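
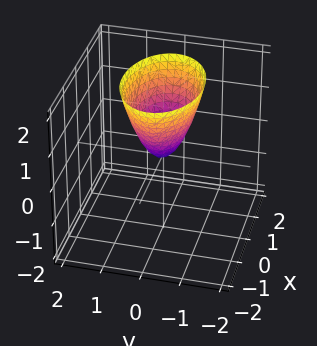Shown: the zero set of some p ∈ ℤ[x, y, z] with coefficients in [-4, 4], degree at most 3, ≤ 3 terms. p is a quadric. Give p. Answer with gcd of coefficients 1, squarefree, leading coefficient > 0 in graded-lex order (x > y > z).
1. The degree is 2 — a paraboloid; a quadric.
2. Symmetries: the y ↦ −y reflection is a symmetry, so y appears only in even powers; the x ↦ −x reflection is a symmetry, so x appears only in even powers.
3. From the visible intercepts: it crosses the x-axis at the gridline x = 0; one z-axis crossing is at z = 0; it meets the y-axis at y = 0 (among the integer gridlines).
4. Together with the visible shape, these determine p as stated.

x^2 + 2*y^2 - z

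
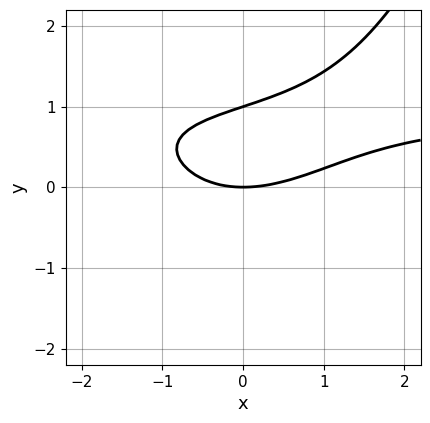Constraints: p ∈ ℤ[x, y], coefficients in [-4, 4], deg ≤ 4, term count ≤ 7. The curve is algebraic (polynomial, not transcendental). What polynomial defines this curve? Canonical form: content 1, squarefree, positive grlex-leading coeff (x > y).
The degree is 3 — no degree-2 curve has this shape.
From the visible intercepts: it meets the x-axis at x = 0 (among the integer gridlines); the y-axis gridline crossings are at y ∈ {0, 1}.
Assembling these constraints gives the stated polynomial.

x^2*y - x^2 + x*y - 3*y^2 + 3*y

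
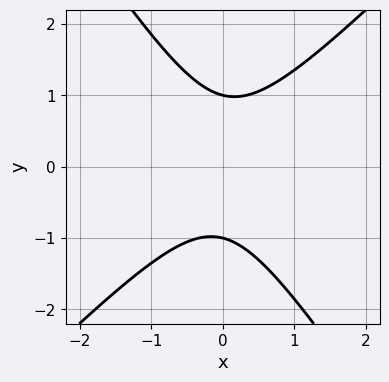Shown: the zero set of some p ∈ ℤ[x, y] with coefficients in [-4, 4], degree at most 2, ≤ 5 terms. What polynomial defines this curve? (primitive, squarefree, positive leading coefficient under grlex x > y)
3*x^2 - x*y - 2*y^2 + 2

deg p = 2. A generic line meets the curve in up to 2 points.
Observable constraints: the curve avoids every integer x-axis point in the box; among the integer gridlines, it crosses the y-axis at y ∈ {-1, 1}.
Together with the visible shape, these determine p as stated.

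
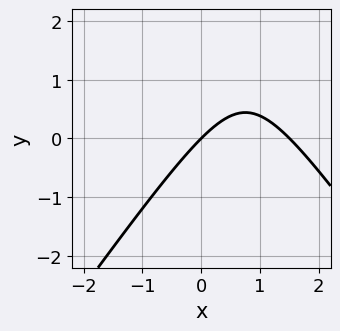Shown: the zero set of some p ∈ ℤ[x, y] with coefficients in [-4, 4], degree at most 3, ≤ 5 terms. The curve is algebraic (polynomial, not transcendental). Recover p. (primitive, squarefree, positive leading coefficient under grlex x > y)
2*x^2 - y^2 - 3*x + 3*y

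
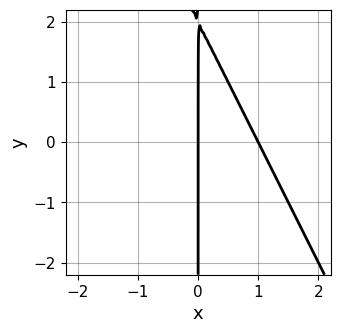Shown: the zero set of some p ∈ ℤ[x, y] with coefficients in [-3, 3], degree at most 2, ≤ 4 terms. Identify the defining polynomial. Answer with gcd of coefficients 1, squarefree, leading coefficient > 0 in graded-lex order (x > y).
2*x^2 + x*y - 2*x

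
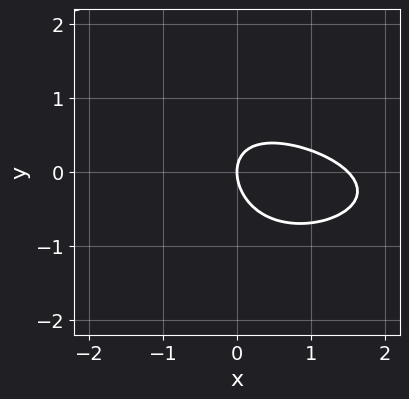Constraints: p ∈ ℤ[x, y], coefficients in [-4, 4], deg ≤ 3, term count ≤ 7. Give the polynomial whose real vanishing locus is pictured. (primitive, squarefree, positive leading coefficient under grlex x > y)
2*x*y^2 + 2*x^2 + 2*x*y + 3*y^2 - 3*x

Degree: a generic line meets the curve in up to 3 points, so deg p = 3.
Against the integer gridlines: it meets the y-axis at y = 0 (among the integer gridlines); one x-axis crossing is at x = 0.
Solving for integer coefficients yields p as stated.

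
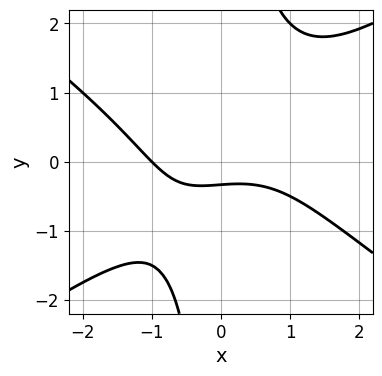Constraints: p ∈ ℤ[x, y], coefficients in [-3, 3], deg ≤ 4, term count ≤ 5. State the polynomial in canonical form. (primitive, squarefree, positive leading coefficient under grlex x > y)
1. deg p = 3.
2. From the visible intercepts: one x-axis crossing is at x = -1.
3. Putting this together gives p.

x^3 - 2*x*y^2 + 3*y + 1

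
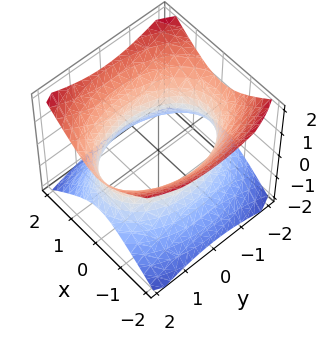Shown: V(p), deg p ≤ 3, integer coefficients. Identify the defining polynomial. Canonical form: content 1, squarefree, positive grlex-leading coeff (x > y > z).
2*x^2 + y^2 - 2*z^2 - 3

(a) Degree: an hourglass — one-sheet hyperboloid; a quadric, so deg p = 2.
(b) Symmetries: the x ↦ −x reflection is a symmetry, so x appears only in even powers; the y ↦ −y reflection is a symmetry, so y appears only in even powers; mirror symmetry z ↦ −z ⇒ only even powers of z.
(c) Checking where it meets the axes: it misses every integer gridline on the z-axis.
(d) Putting this together gives p.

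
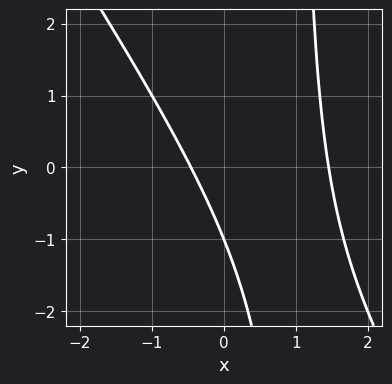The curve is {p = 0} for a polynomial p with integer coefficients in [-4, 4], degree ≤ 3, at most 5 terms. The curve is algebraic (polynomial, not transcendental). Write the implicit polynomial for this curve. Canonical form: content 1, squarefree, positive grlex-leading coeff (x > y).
(a) Degree: no degree-1 curve has this shape, so deg p = 2.
(b) From the visible intercepts: it crosses the y-axis at the gridline y = -1.
(c) Fitting integer coefficients to these (and the overall shape) gives p.

3*x^2 + 2*x*y - 3*x - 2*y - 2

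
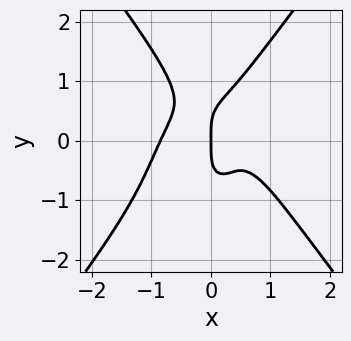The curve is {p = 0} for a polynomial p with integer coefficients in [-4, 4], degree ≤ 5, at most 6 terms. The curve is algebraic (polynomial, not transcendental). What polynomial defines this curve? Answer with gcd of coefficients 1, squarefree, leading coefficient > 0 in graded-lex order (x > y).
First, the degree is 4 — the shape is more complex than any degree-3 curve.
Then, against the integer gridlines: it meets the y-axis at y = 0 (among the integer gridlines); it crosses the x-axis at the gridline x = 0.
Finally, matching integer coefficients to the picture gives p.

3*x^4 - y^4 + 3*x^2*y - x^2 + x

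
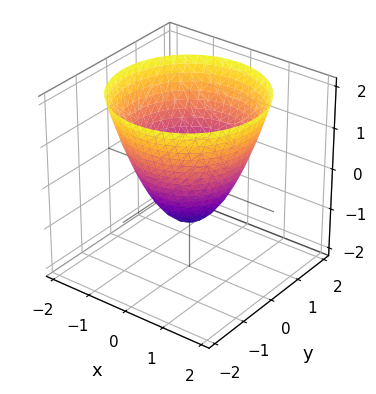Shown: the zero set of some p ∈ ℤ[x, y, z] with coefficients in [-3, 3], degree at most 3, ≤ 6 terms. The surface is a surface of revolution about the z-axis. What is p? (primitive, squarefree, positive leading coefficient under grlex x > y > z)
x^2 + y^2 - z - 1

1. Degree: a generic line meets the surface in up to 2 points, so deg p = 2.
2. Symmetries: the surface is invariant under rotation about z: p = q(x² + y², z).
3. Against the integer gridlines: a circular section at z = 0 has radius exactly 1; the x-axis gridline crossings are at x ∈ {-1, 1}.
4. Solving for integer coefficients yields p as stated. Check: (0, 0, -1) on the z-axis lies on the surface, and p(0, 0, -1) = 0. ✓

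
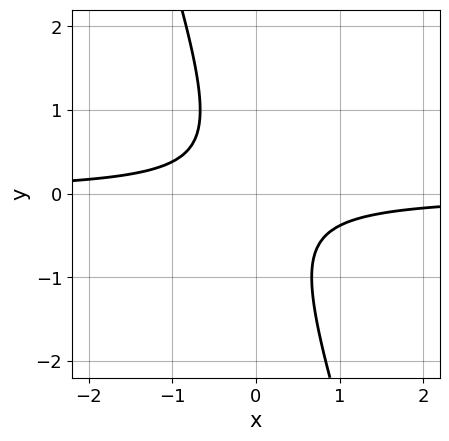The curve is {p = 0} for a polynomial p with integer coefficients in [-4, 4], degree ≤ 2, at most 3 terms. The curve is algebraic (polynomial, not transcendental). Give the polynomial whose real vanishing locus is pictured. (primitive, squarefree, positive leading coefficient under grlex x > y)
3*x*y + y^2 + 1

(a) The degree is 2 — the shape is more complex than any degree-1 curve.
(b) Checking where it meets the axes: no y-intercept at any integer in the box; the curve avoids every integer x-axis point in the box.
(c) Assembling these constraints gives the stated polynomial.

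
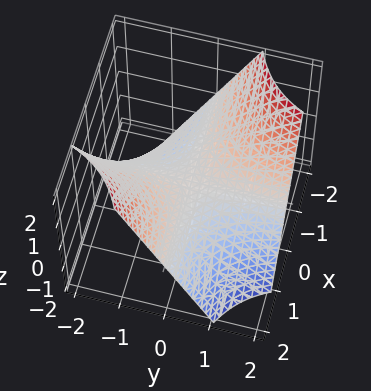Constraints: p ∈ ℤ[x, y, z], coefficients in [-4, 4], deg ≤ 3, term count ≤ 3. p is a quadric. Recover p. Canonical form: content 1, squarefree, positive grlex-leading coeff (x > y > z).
First, degree: a saddle surface; a quadric, so deg p = 2.
Next, against the integer gridlines: the visible y-axis segment lies entirely on the surface; the visible x-axis segment lies entirely on the surface.
Finally, fitting integer coefficients to these (and the overall shape) gives p.

x*y + z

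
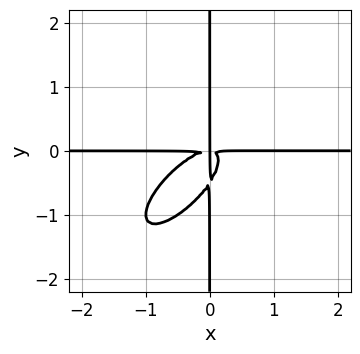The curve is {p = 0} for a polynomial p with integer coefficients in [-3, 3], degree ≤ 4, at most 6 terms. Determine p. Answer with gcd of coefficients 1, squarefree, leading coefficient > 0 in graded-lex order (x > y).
deg p = 4. A generic line meets the curve in up to 4 points.
Against the integer gridlines: the visible y-axis segment lies entirely on the curve; every point of the x-axis in the box is on the curve.
The integer polynomial consistent with all of this is the stated p.

2*x^3*y - 3*x^2*y^2 + 2*x*y^3 + x*y^2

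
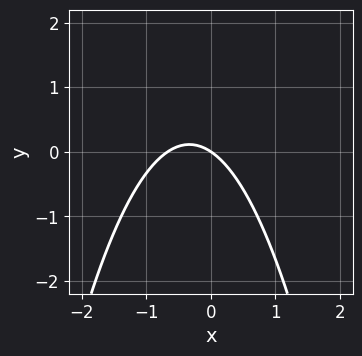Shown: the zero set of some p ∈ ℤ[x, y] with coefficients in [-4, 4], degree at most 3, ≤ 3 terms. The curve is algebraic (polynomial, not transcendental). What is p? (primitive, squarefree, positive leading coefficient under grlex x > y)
(a) The degree is 2 — the shape is more complex than any degree-1 curve.
(b) From the axis intercepts and sections: it crosses the y-axis at the gridline y = 0; it meets the x-axis at x = 0 (among the integer gridlines).
(c) Solving for integer coefficients yields p as stated.

3*x^2 + 2*x + 3*y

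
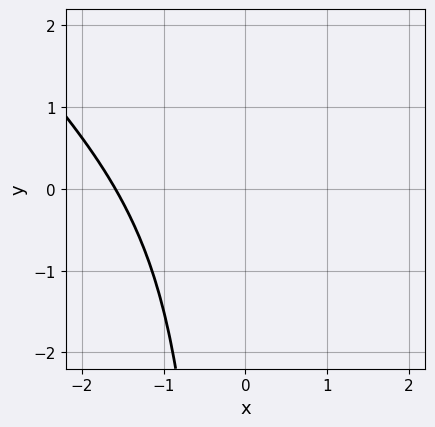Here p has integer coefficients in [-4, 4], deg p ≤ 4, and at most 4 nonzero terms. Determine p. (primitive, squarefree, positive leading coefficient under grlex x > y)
First, deg p = 3.
Then, against the integer gridlines: it misses every integer gridline on the y-axis.
Finally, putting this together gives p.

2*x^3 + 2*x^2*y + 2*x^2 + 3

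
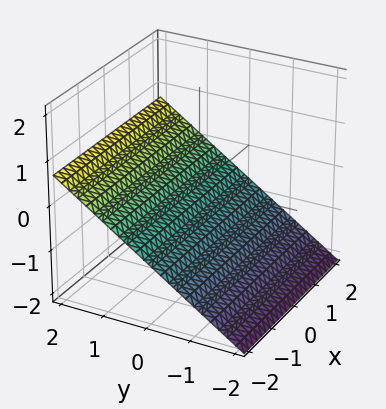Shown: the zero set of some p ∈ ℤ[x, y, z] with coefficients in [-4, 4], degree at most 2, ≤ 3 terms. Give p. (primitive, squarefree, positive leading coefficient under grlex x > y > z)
2*y - 3*z - 2

First, degree: every cross-section is a straight line — this is a plane, so deg p = 1.
Then, against the integer gridlines: one y-axis crossing is at y = 1; the surface avoids every integer x-axis point in the box.
Finally, putting this together gives p.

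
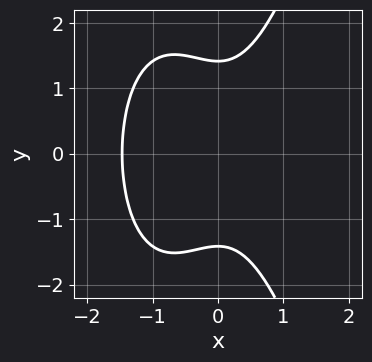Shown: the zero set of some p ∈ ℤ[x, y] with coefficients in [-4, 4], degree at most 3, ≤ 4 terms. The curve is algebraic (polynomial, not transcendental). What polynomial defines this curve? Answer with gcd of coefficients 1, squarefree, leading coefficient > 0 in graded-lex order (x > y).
(a) Degree: no degree-2 curve has this shape, so deg p = 3.
(b) Symmetries: mirror symmetry y ↦ −y ⇒ only even powers of y.
(c) These observations pin down the coefficients.

2*x^3 + 2*x^2 - y^2 + 2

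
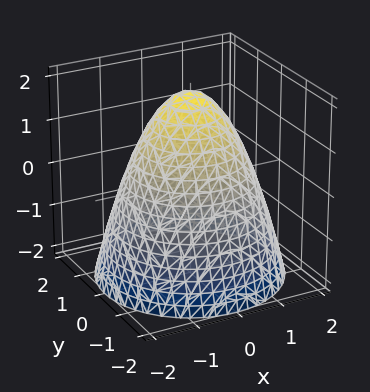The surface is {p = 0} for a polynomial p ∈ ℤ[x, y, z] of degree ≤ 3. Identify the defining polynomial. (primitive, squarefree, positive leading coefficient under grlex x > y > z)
x^2 + y^2 + z - 2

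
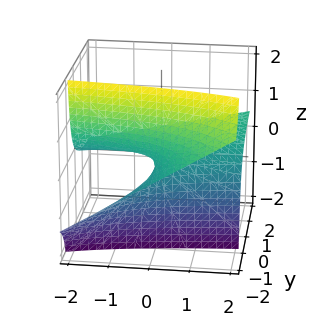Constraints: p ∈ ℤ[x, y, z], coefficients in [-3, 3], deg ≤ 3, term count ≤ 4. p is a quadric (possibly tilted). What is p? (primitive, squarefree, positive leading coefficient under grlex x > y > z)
(a) The degree is 2 — the shape is more complex than any degree-1 surface.
(b) From the visible intercepts: one z-axis crossing is at z = 0; every point of the y-axis in the box is on the surface; every point of the x-axis in the box is on the surface.
(c) These observations pin down the coefficients.

x*y - 3*y*z - 3*z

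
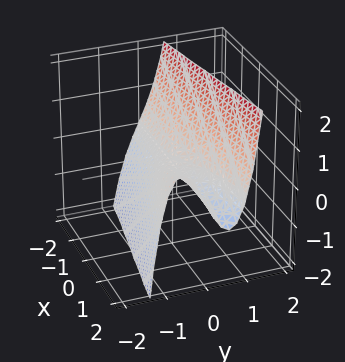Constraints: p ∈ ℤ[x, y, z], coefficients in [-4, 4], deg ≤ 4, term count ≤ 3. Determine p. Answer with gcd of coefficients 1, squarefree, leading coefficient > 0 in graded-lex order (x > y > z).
2*y^3 - x*y - z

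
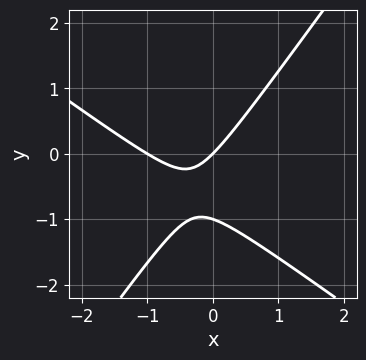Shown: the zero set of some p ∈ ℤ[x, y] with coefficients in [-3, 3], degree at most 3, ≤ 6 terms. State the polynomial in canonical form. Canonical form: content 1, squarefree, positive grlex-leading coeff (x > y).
First, degree: the shape is more complex than any degree-1 curve, so deg p = 2.
Next, from the axis intercepts and sections: the x-axis gridline crossings are at x ∈ {-1, 0}; among the integer gridlines, it crosses the y-axis at y ∈ {-1, 0}.
Finally, putting this together gives p.

3*x^2 + 2*x*y - 3*y^2 + 3*x - 3*y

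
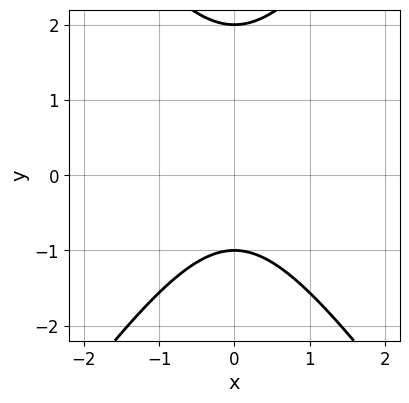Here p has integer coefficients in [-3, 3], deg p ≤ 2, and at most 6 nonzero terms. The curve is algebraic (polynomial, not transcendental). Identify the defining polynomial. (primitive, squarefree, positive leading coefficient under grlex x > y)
2*x^2 - y^2 + y + 2

1. Degree: no degree-1 curve has this shape, so deg p = 2.
2. Symmetries: the x ↦ −x reflection is a symmetry, so x appears only in even powers.
3. From the axis intercepts and sections: the curve avoids every integer x-axis point in the box; the y-axis gridline crossings are at y ∈ {-1, 2}.
4. These observations pin down the coefficients.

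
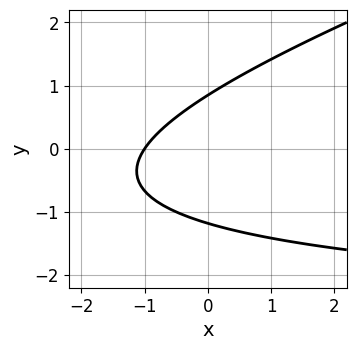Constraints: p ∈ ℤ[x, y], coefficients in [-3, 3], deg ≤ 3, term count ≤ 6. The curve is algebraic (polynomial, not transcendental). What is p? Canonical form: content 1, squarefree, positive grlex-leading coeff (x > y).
First, deg p = 2. The shape is more complex than any degree-1 curve.
Next, reading off the gridlines: one x-axis crossing is at x = -1.
Finally, the integer polynomial consistent with all of this is the stated p.

x*y - 3*y^2 + 3*x - y + 3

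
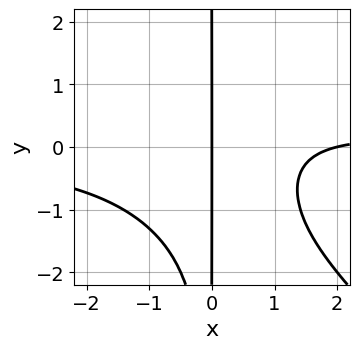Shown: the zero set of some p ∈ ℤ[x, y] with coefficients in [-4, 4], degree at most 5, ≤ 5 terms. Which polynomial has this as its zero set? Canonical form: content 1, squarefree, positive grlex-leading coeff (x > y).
x^3*y + x^2*y^2 - x^2 + 2*x

Degree: the shape is more complex than any degree-3 curve, so deg p = 4.
Observable constraints: among the integer gridlines, it crosses the x-axis at x ∈ {0, 2}; the visible y-axis segment lies entirely on the curve.
Fitting integer coefficients to these (and the overall shape) gives p.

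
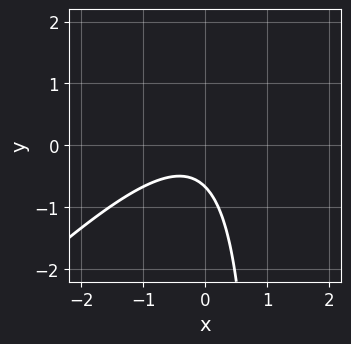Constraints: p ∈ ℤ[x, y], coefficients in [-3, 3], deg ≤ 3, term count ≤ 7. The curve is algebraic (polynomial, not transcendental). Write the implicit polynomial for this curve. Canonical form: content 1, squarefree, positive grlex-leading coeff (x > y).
3*x^2 - 3*x*y + x + 3*y + 2

Degree: a generic line meets the curve in up to 2 points, so deg p = 2.
From the axis intercepts and sections: it misses every integer gridline on the x-axis.
Putting this together gives p.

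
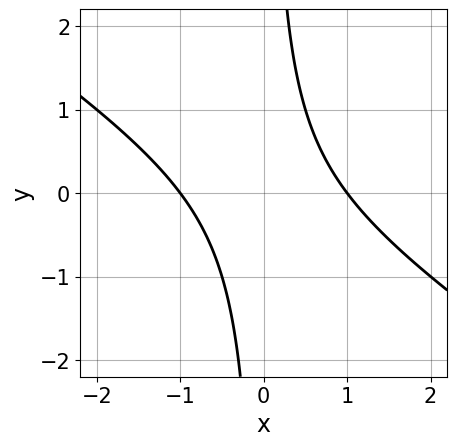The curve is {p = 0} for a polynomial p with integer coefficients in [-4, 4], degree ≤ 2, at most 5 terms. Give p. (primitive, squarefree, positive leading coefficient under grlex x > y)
2*x^2 + 3*x*y - 2

(a) Degree: the shape is more complex than any degree-1 curve, so deg p = 2.
(b) Against the integer gridlines: the x-axis gridline crossings are at x ∈ {-1, 1}; it misses every integer gridline on the y-axis.
(c) Matching integer coefficients to the picture gives p.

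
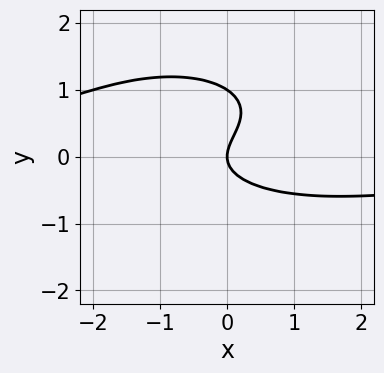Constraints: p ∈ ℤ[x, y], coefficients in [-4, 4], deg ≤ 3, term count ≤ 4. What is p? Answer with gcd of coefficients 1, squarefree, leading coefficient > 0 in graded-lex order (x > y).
x^2*y + 3*y^3 - 3*y^2 + 2*x

The degree is 3 — the shape is more complex than any degree-2 curve.
Observable constraints: it crosses the x-axis at the gridline x = 0; among the integer gridlines, it crosses the y-axis at y ∈ {0, 1}.
Solving for integer coefficients yields p as stated.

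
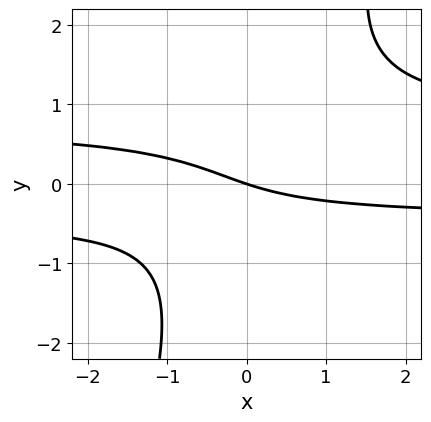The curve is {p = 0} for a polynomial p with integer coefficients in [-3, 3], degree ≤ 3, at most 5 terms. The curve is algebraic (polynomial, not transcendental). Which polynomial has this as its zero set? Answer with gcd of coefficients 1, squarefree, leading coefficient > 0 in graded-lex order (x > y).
1. Degree: the shape is more complex than any degree-2 curve, so deg p = 3.
2. Reading off the gridlines: it crosses the x-axis at the gridline x = 0; one y-axis crossing is at y = 0.
3. Matching integer coefficients to the picture gives p.

3*x*y^2 - y^3 - x*y - x - 3*y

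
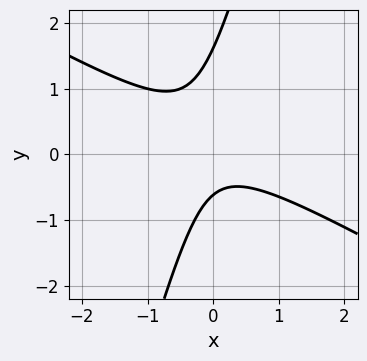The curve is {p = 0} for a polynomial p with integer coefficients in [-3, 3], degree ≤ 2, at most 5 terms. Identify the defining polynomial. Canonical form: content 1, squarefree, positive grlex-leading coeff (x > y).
2*x^2 + 3*x*y - y^2 + y + 1

(a) The degree is 2 — no degree-1 curve has this shape.
(b) Reading off the gridlines: the curve avoids every integer x-axis point in the box.
(c) Assembling these constraints gives the stated polynomial.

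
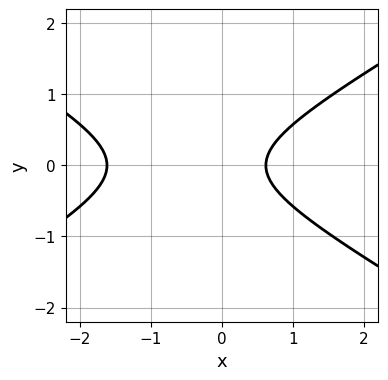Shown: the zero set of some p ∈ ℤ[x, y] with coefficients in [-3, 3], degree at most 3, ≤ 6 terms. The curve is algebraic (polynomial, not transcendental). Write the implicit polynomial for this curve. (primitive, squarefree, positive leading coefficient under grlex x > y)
x^2 - 3*y^2 + x - 1

1. Degree: a generic line meets the curve in up to 2 points, so deg p = 2.
2. Symmetries: it's symmetric under y → −y, forcing even powers of y.
3. From the visible intercepts: no y-intercept at any integer in the box.
4. Together with the visible shape, these determine p as stated.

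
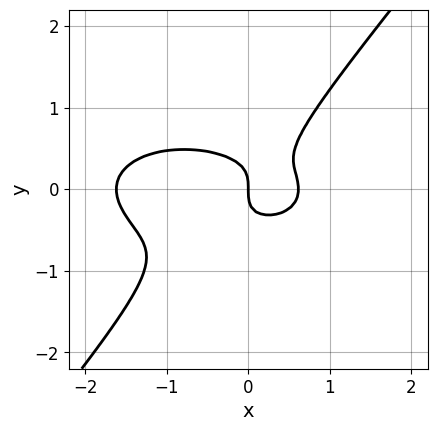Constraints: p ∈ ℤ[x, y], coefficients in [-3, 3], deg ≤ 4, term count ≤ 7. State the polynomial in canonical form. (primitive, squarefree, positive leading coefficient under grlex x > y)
x^3 + 3*x*y^2 - 3*y^3 + x^2 - x

First, degree: the shape is more complex than any degree-2 curve, so deg p = 3.
Next, from the visible intercepts: one y-axis crossing is at y = 0; it meets the x-axis at x = 0 (among the integer gridlines).
Finally, fitting integer coefficients to these (and the overall shape) gives p.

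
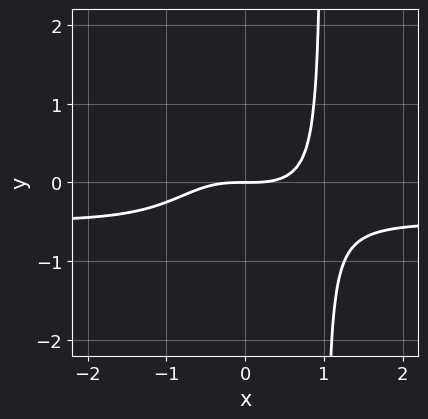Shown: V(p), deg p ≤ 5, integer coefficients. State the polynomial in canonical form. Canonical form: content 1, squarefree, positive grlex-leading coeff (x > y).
2*x^3*y + x^3 - 2*y

deg p = 4. The shape is more complex than any degree-3 curve.
Checking where it meets the axes: one y-axis crossing is at y = 0; it meets the x-axis at x = 0 (among the integer gridlines).
Matching integer coefficients to the picture gives p.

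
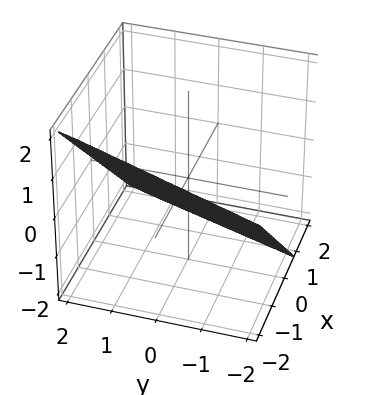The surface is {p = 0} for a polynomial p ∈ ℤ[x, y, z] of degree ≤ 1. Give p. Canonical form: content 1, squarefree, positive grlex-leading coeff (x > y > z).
(a) The degree is 1 — every cross-section is a straight line — this is a plane.
(b) Checking where it meets the axes: it meets the y-axis at y = 2 (among the integer gridlines).
(c) These observations pin down the coefficients.

3*x - y + 3*z + 2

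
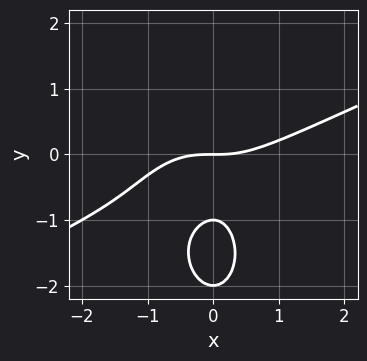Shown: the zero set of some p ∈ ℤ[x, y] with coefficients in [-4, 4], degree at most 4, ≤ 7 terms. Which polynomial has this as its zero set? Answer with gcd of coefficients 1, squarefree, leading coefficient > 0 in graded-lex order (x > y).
First, degree: the shape is more complex than any degree-2 curve, so deg p = 3.
Then, from the visible intercepts: the y-axis gridline crossings are at y ∈ {-2, -1, 0}; one x-axis crossing is at x = 0.
Finally, the integer polynomial consistent with all of this is the stated p.

x^3 - 2*x^2*y - y^3 - 3*y^2 - 2*y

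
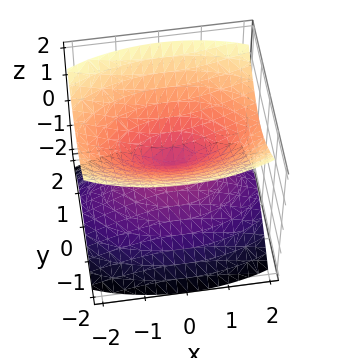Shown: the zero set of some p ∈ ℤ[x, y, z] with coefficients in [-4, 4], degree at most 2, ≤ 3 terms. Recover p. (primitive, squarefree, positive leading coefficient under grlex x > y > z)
(a) The picture has 2 separate pieces.
(b) The degree is 2 — a double cone through the origin; a quadric.
(c) Symmetries: it's symmetric under x → −x, forcing even powers of x; it's symmetric under y → −y, forcing even powers of y; it's symmetric under z → −z, forcing even powers of z.
(d) Against the integer gridlines: it meets the x-axis at x = 0 (among the integer gridlines); it crosses the y-axis at the gridline y = 0; it crosses the z-axis at the gridline z = 0.
(e) The integer polynomial consistent with all of this is the stated p.

x^2 + 3*y^2 - 3*z^2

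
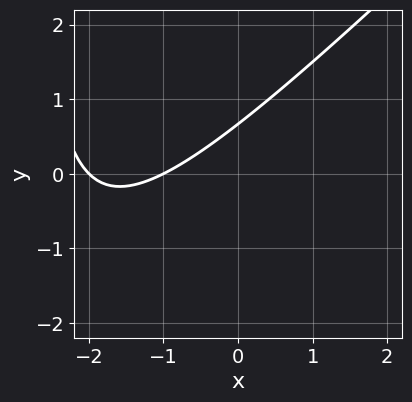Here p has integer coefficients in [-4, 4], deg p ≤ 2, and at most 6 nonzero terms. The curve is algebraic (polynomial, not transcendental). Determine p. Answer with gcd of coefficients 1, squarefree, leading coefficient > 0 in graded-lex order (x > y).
x^2 - x*y + 3*x - 3*y + 2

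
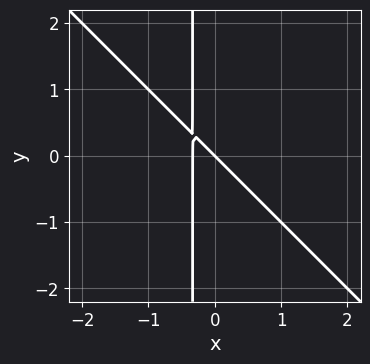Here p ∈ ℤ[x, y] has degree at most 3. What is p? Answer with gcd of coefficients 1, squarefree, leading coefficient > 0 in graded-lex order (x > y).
(a) The degree is 2 — no degree-1 curve has this shape.
(b) Checking where it meets the axes: it crosses the y-axis at the gridline y = 0; it meets the x-axis at x = 0 (among the integer gridlines).
(c) The integer polynomial consistent with all of this is the stated p.

3*x^2 + 3*x*y + x + y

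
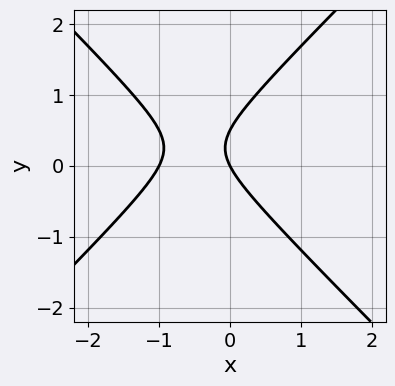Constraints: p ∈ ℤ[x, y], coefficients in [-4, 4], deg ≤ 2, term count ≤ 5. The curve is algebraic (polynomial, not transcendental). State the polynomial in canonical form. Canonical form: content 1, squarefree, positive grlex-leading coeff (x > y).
2*x^2 - 2*y^2 + 2*x + y

(a) The degree is 2 — no degree-1 curve has this shape.
(b) From the axis intercepts and sections: the x-axis gridline crossings are at x ∈ {-1, 0}; it crosses the y-axis at the gridline y = 0.
(c) Assembling these constraints gives the stated polynomial.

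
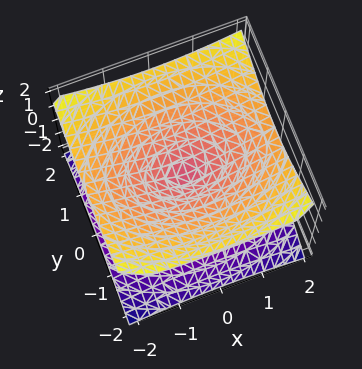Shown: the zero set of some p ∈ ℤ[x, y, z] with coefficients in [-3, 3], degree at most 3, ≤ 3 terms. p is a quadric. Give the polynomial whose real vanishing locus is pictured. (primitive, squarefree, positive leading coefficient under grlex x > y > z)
x^2 + 2*y^2 - 3*z^2

1. deg p = 2. A double cone through the origin; a quadric.
2. Symmetries: it's symmetric under z → −z, forcing even powers of z; the y ↦ −y reflection is a symmetry, so y appears only in even powers; mirror symmetry x ↦ −x ⇒ only even powers of x.
3. From the visible intercepts: it meets the y-axis at y = 0 (among the integer gridlines); one z-axis crossing is at z = 0.
4. Fitting integer coefficients to these (and the overall shape) gives p.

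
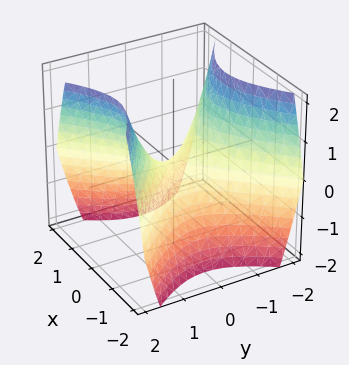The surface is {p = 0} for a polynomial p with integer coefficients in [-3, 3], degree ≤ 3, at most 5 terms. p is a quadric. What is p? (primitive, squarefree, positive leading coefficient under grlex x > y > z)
First, deg p = 2.
Next, symmetries: mirror symmetry y ↦ −y ⇒ only even powers of y; the x ↦ −x reflection is a symmetry, so x appears only in even powers.
Next, from the visible intercepts: it meets the x-axis at x = 0 (among the integer gridlines); it crosses the z-axis at the gridline z = 0; it meets the y-axis at y = 0 (among the integer gridlines).
Finally, solving for integer coefficients yields p as stated.

x^2 - y^2 + z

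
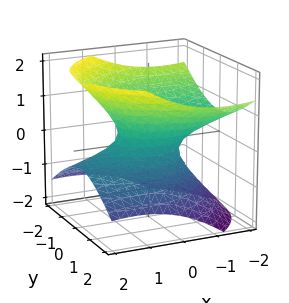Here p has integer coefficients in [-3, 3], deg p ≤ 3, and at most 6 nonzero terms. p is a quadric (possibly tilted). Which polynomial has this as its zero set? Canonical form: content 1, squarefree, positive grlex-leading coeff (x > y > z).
1. Degree: the shape is more complex than any degree-1 surface, so deg p = 2.
2. Against the integer gridlines: no z-intercept at any integer in the box; among the integer gridlines, it crosses the x-axis at x ∈ {-1, 1}.
3. Assembling these constraints gives the stated polynomial.

x^2 + 2*x*z + 2*y^2 - 3*z^2 - 1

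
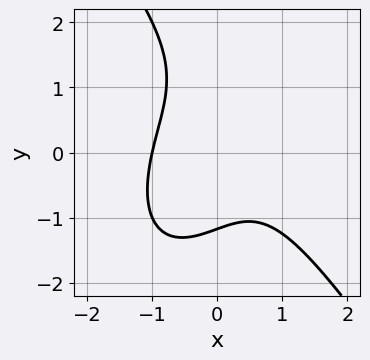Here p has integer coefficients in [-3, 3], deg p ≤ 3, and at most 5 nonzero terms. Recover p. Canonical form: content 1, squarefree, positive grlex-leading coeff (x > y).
3*x^3 + y^3 + 2*x*y - y^2 + 3

(a) deg p = 3. The shape is more complex than any degree-2 curve.
(b) Against the integer gridlines: one x-axis crossing is at x = -1.
(c) Matching integer coefficients to the picture gives p.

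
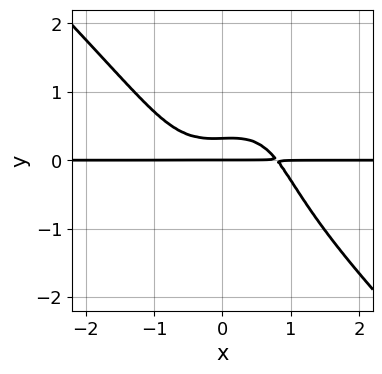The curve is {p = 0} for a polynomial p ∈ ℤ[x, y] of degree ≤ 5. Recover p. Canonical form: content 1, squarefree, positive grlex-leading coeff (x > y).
2*x^3*y - x*y^3 + y^4 + 3*y^2 - y

First, deg p = 4.
Then, from the visible intercepts: the visible x-axis segment lies entirely on the curve; one y-axis crossing is at y = 0.
Finally, assembling these constraints gives the stated polynomial.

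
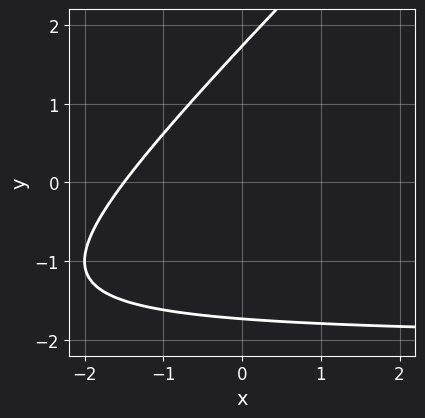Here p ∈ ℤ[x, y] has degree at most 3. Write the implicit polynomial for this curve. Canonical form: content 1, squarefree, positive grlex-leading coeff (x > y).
(a) Degree: a generic line meets the curve in up to 2 points, so deg p = 2.
(b) Solving for integer coefficients yields p as stated.

x*y - y^2 + 2*x + 3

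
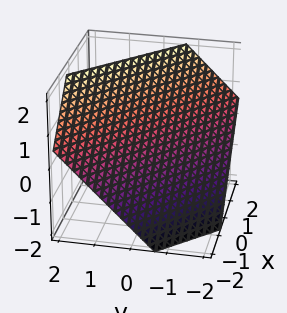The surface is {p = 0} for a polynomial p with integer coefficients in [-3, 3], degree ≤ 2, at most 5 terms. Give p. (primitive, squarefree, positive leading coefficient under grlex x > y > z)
The degree is 1 — every cross-section is a straight line — this is a plane.
Matching integer coefficients to the picture gives p.

3*x + 3*y - 3*z + 2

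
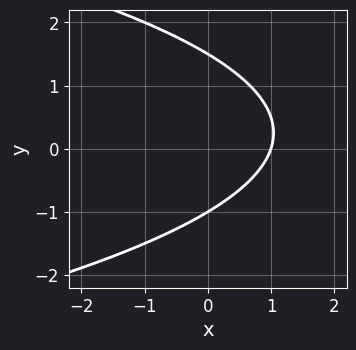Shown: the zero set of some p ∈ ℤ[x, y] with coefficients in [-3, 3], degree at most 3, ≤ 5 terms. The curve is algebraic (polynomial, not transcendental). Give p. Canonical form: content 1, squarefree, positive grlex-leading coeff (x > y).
First, deg p = 2. The shape is more complex than any degree-1 curve.
Then, reading off the gridlines: one x-axis crossing is at x = 1; it crosses the y-axis at the gridline y = -1.
Finally, the integer polynomial consistent with all of this is the stated p.

2*y^2 + 3*x - y - 3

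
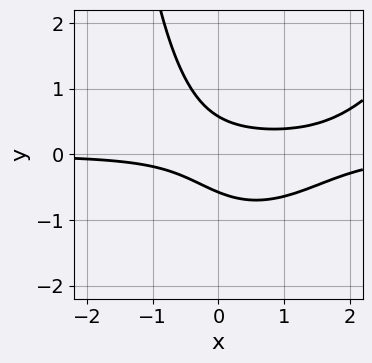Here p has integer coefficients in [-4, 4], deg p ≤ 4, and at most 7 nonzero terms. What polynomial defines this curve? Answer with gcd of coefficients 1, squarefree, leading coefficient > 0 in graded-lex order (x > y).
(a) Degree: the shape is more complex than any degree-2 curve, so deg p = 3.
(b) Checking where it meets the axes: no x-intercept at any integer in the box.
(c) Solving for integer coefficients yields p as stated.

2*x^2*y - x*y^2 - 3*x*y - 3*y^2 + 1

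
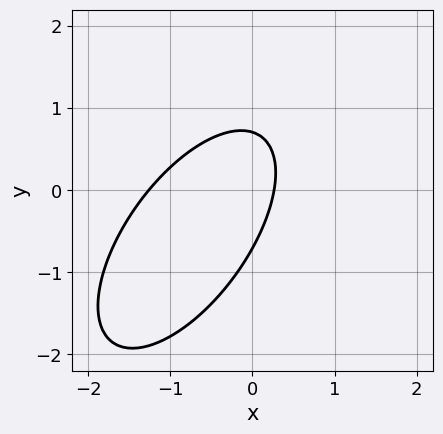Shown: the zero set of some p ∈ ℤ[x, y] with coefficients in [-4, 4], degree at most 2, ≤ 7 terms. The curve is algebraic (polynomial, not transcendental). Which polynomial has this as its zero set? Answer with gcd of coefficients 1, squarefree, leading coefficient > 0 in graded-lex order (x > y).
3*x^2 - 3*x*y + 2*y^2 + 3*x - 1

Degree: the shape is more complex than any degree-1 curve, so deg p = 2.
Matching integer coefficients to the picture gives p.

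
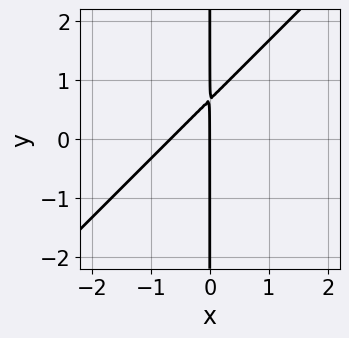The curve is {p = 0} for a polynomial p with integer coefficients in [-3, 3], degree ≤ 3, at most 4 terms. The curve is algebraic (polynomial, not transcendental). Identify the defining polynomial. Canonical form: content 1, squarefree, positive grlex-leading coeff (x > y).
3*x^2 - 3*x*y + 2*x

1. Degree: the shape is more complex than any degree-1 curve, so deg p = 2.
2. From the axis intercepts and sections: every point of the y-axis in the box is on the curve; it crosses the x-axis at the gridline x = 0.
3. These observations pin down the coefficients.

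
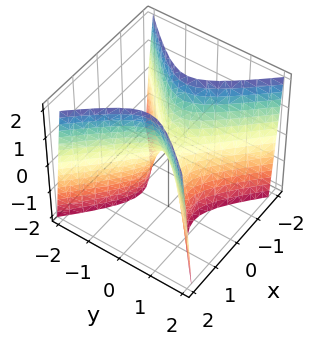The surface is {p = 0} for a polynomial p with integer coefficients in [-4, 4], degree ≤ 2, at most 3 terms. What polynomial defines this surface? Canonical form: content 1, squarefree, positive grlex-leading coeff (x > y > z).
3*x^2 - 3*y^2 - z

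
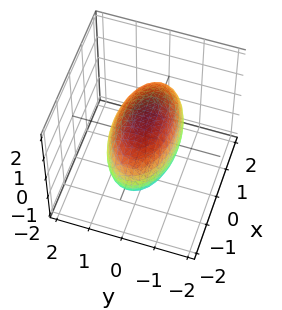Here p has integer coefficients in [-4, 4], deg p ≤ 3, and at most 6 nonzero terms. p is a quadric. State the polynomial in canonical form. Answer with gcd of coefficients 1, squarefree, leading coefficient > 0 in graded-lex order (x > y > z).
First, degree: bounded and convex; a quadric, so deg p = 2.
Then, symmetries: it's symmetric under z → −z, forcing even powers of z; the y ↦ −y reflection is a symmetry, so y appears only in even powers; it's symmetric under x → −x, forcing even powers of x.
Then, from the visible intercepts: the y-axis gridline crossings are at y ∈ {-1, 1}.
Finally, these observations pin down the coefficients.

x^2 + 3*y^2 + 2*z^2 - 3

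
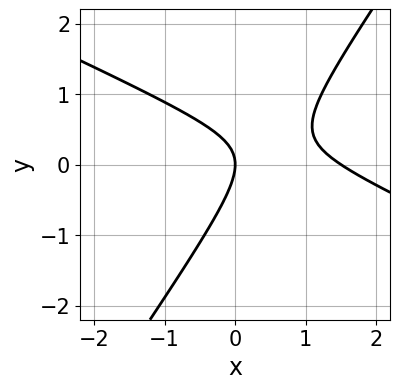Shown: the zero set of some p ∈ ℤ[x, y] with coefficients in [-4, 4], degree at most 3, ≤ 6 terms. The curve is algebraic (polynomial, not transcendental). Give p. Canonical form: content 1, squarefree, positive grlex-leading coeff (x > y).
2*x^2 + 3*x*y - 3*y^2 - 3*x

1. The degree is 2 — the shape is more complex than any degree-1 curve.
2. From the axis intercepts and sections: one y-axis crossing is at y = 0; it crosses the x-axis at the gridline x = 0.
3. Fitting integer coefficients to these (and the overall shape) gives p.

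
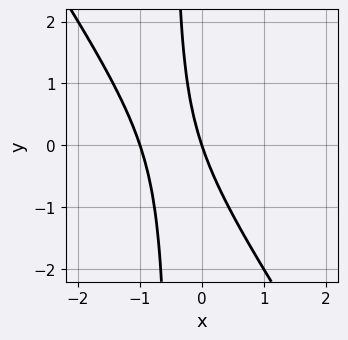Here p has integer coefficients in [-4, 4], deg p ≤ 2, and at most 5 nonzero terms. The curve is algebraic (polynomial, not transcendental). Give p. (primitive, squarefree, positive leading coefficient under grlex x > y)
3*x^2 + 2*x*y + 3*x + y

1. deg p = 2. A generic line meets the curve in up to 2 points.
2. Checking where it meets the axes: it crosses the y-axis at the gridline y = 0; among the integer gridlines, it crosses the x-axis at x ∈ {-1, 0}.
3. Matching integer coefficients to the picture gives p.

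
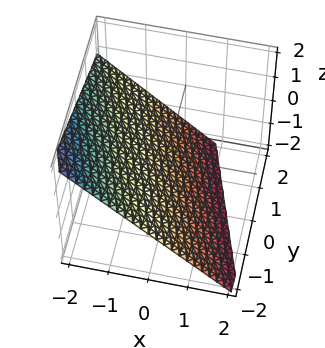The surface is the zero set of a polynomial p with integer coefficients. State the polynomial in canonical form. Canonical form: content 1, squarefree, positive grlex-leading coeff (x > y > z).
First, degree: every cross-section is a straight line — this is a plane, so deg p = 1.
Next, checking where it meets the axes: it meets the y-axis at y = -2 (among the integer gridlines).
Finally, putting this together gives p.

3*x + y + 3*z + 2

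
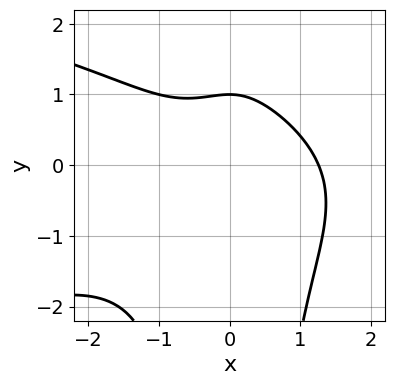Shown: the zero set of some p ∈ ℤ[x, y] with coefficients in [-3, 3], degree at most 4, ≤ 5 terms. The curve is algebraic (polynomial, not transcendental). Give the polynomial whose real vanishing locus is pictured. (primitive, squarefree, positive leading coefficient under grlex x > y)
1. deg p = 4.
2. Against the integer gridlines: one y-axis crossing is at y = 1.
3. Together with the visible shape, these determine p as stated.

x^2*y^2 + x^3 + 2*y - 2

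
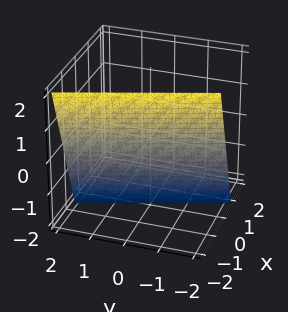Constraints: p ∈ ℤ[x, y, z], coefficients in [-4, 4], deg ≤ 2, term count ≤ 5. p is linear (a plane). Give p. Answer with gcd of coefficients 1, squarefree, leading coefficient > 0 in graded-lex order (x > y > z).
3*x + y + z + 2

1. The degree is 1 — every cross-section is a straight line — this is a plane.
2. Observable constraints: it crosses the z-axis at the gridline z = -2; one y-axis crossing is at y = -2.
3. Matching integer coefficients to the picture gives p.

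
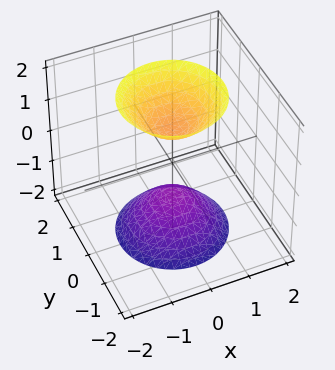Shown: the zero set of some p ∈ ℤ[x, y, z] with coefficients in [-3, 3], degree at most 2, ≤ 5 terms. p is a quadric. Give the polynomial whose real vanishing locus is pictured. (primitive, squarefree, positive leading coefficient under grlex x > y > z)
2*x^2 + 2*y^2 - z^2 + 1

(a) The picture has 2 separate pieces. Treating them together as one polynomial.
(b) deg p = 2. Two sheets facing apart; a quadric.
(c) Symmetries: the z ↦ −z reflection is a symmetry, so z appears only in even powers; every cross-section ⟂ z is a circle, so x, y appear only via x² + y².
(d) From the visible intercepts: a circular section at z = 2 has radius between 1 and 2; no y-intercept at any integer in the box.
(e) Matching integer coefficients to the picture gives p. Check: (0, 0, -1) on the z-axis lies on the surface, and p(0, 0, -1) = 0. ✓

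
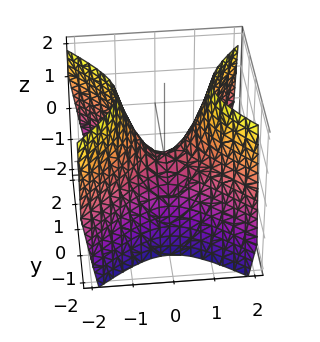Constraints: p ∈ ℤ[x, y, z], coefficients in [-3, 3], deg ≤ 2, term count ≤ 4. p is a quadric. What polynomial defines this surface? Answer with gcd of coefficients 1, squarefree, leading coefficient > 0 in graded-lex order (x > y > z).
1. deg p = 2. A hyperbolic paraboloid; a quadric.
2. Symmetries: it's symmetric under x → −x, forcing even powers of x; mirror symmetry y ↦ −y ⇒ only even powers of y.
3. From the axis intercepts and sections: one x-axis crossing is at x = 0; it meets the z-axis at z = 0 (among the integer gridlines); one y-axis crossing is at y = 0.
4. Putting this together gives p.

3*x^2 - 3*y^2 - 2*z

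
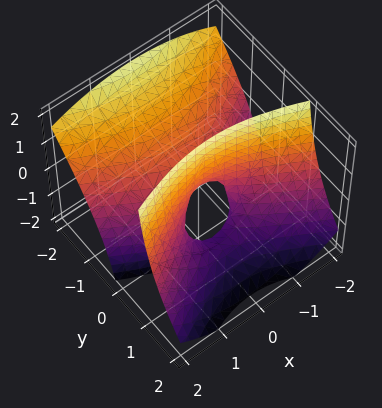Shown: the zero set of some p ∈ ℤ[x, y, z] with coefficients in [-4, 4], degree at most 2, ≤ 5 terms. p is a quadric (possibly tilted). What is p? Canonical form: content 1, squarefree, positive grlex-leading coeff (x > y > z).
The degree is 2 — a generic line meets the surface in up to 2 points.
Reading off the gridlines: one y-axis crossing is at y = 0; one x-axis crossing is at x = 0.
Assembling these constraints gives the stated polynomial.

x^2 - 3*y^2 - 3*y*z + z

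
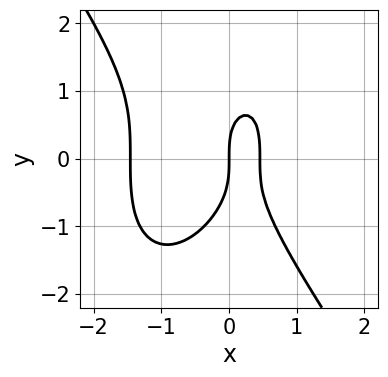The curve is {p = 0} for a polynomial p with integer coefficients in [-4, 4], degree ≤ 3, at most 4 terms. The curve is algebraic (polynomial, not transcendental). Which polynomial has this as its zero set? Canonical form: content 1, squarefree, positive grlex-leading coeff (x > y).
3*x^3 + y^3 + 3*x^2 - 2*x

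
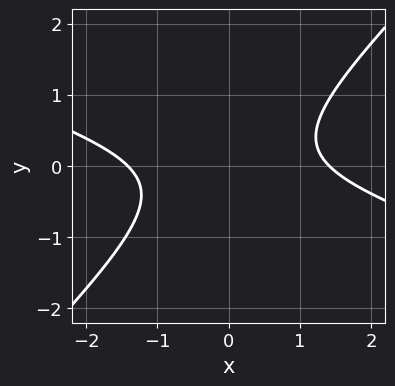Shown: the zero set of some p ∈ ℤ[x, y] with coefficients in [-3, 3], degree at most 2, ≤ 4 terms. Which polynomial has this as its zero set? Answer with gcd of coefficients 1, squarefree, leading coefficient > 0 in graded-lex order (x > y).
x^2 + 2*x*y - 3*y^2 - 2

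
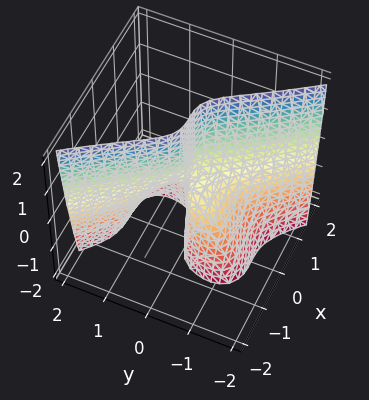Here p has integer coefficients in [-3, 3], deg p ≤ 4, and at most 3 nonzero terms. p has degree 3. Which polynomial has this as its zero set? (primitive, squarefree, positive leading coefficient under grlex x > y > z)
1. deg p = 3. The shape is more complex than any degree-2 surface.
2. Checking where it meets the axes: every point of the z-axis in the box is on the surface; one x-axis crossing is at x = 0.
3. Assembling these constraints gives the stated polynomial.

2*x^3 + y^3 + y*z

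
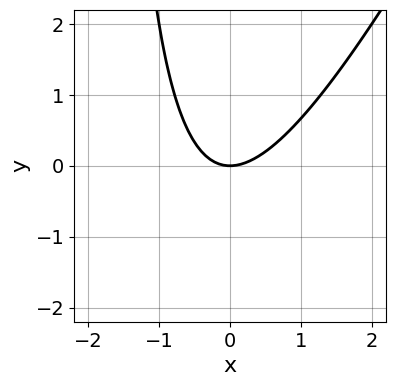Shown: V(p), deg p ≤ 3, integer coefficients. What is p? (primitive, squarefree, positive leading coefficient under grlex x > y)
2*x^2 - x*y - 2*y

First, the degree is 2 — the shape is more complex than any degree-1 curve.
Then, against the integer gridlines: it meets the y-axis at y = 0 (among the integer gridlines); it meets the x-axis at x = 0 (among the integer gridlines).
Finally, matching integer coefficients to the picture gives p.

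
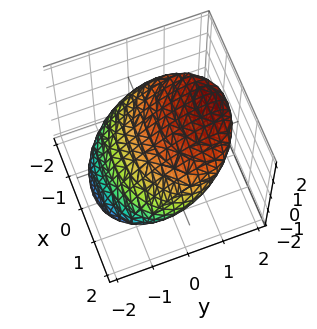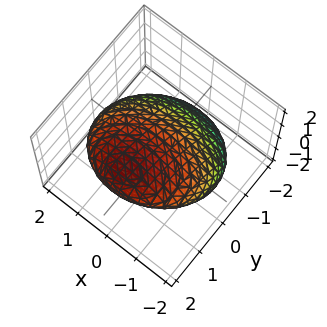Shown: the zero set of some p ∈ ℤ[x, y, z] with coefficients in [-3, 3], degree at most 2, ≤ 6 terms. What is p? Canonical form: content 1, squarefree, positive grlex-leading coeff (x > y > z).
x^2 + 2*y^2 - 3*y*z + 2*z^2 - 3

First, deg p = 2. A generic line meets the surface in up to 2 points.
Finally, the integer polynomial consistent with all of this is the stated p.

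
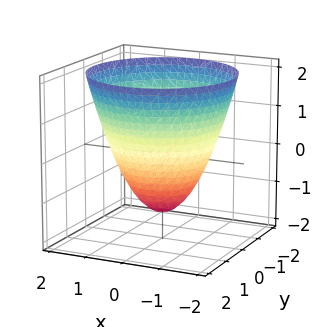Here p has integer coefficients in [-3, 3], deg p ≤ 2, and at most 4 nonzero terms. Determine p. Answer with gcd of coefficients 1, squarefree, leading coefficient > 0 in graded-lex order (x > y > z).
(a) deg p = 2. A generic line meets the surface in up to 2 points.
(b) By symmetry, the surface is invariant under rotation about z: p = q(x² + y², z).
(c) Against the integer gridlines: a circular section at z = 1 has radius between 1 and 2.
(d) Fitting integer coefficients to these (and the overall shape) gives p.

2*x^2 + 2*y^2 - 2*z - 3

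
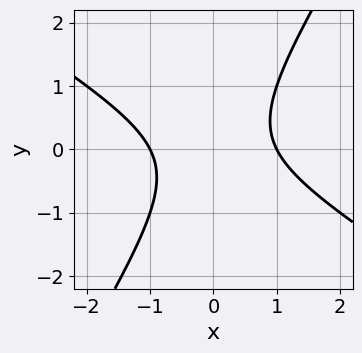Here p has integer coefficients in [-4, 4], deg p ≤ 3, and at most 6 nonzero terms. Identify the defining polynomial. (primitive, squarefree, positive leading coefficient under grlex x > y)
(a) The degree is 2 — a generic line meets the curve in up to 2 points.
(b) Checking where it meets the axes: among the integer gridlines, it crosses the x-axis at x ∈ {-1, 1}; it misses every integer gridline on the y-axis.
(c) These observations pin down the coefficients.

x^2 + x*y - y^2 - 1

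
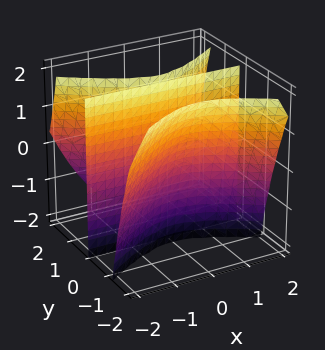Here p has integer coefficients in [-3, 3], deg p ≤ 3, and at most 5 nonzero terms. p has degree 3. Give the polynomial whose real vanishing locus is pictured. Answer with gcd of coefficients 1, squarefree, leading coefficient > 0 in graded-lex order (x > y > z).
2*x^2*y - 3*y^3 - 2*y^2*z + y^2 + 2*y

There are 3 components. They look like related sheets of one shape, so recover p as a whole.
Degree: no degree-2 surface has this shape, so deg p = 3.
Reading off the gridlines: the y-axis gridline crossings are at y ∈ {0, 1}; every point of the x-axis in the box is on the surface; the visible z-axis segment lies entirely on the surface.
Assembling these constraints gives the stated polynomial.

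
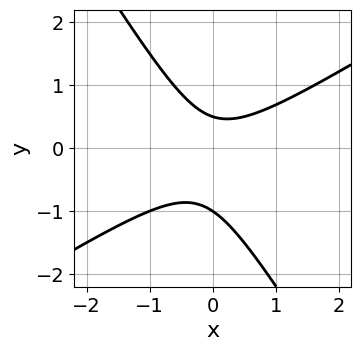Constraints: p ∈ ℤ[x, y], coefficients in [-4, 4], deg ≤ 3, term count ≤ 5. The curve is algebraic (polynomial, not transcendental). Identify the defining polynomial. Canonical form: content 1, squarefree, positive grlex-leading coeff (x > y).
2*x^2 - 2*x*y - 2*y^2 - y + 1

(a) The degree is 2 — the shape is more complex than any degree-1 curve.
(b) Reading off the gridlines: no x-intercept at any integer in the box; it meets the y-axis at y = -1 (among the integer gridlines).
(c) The integer polynomial consistent with all of this is the stated p.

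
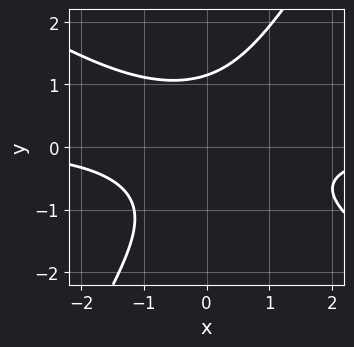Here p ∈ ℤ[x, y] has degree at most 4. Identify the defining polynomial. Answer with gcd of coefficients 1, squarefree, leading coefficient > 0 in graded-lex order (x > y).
First, deg p = 3.
Then, against the integer gridlines: it misses every integer gridline on the x-axis.
Finally, these observations pin down the coefficients.

2*x^2*y + 2*x*y^2 - 2*y^3 + 3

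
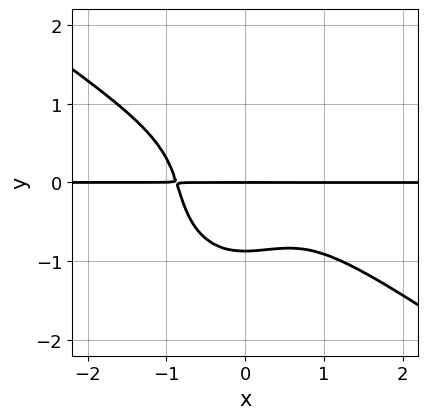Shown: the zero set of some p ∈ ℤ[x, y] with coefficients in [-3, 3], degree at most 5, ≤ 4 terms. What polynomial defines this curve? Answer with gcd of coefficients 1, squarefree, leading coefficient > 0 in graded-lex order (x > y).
First, deg p = 4. The shape is more complex than any degree-3 curve.
Next, observable constraints: it meets the y-axis at y = 0 (among the integer gridlines); every point of the x-axis in the box is on the curve.
Finally, these observations pin down the coefficients.

3*x^3*y + 3*x^2*y^2 + 3*y^4 + 2*y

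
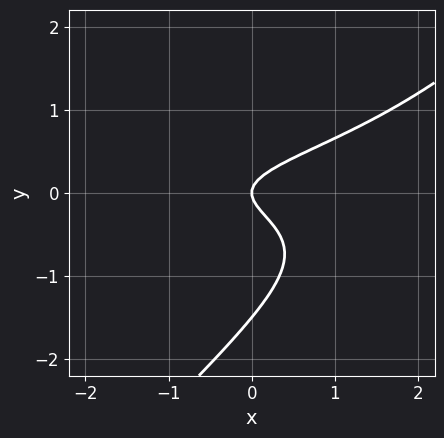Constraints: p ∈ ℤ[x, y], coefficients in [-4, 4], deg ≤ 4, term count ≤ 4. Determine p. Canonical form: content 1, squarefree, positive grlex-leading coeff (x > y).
2*x*y^2 - 2*y^3 - 3*y^2 + x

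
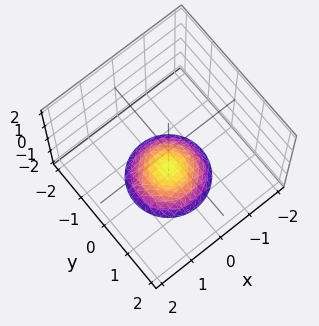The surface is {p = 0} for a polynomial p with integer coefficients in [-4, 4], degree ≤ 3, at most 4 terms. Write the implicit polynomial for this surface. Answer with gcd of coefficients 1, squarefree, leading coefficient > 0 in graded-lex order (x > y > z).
First, degree: the shape is more complex than any degree-1 surface, so deg p = 2.
Next, symmetries: the surface is invariant under rotation about z: p = q(x² + y², z).
Next, against the integer gridlines: no y-intercept at any integer in the box; it misses every integer gridline on the x-axis; a circular section at z = -2 has radius exactly 1.
Finally, fitting integer coefficients to these (and the overall shape) gives p.

x^2 + y^2 + 2*z + 3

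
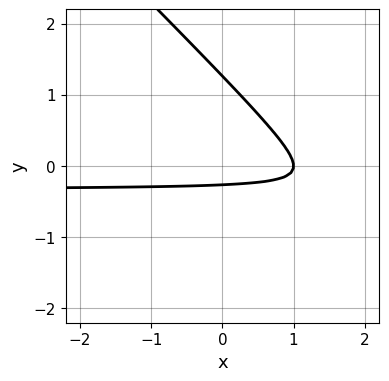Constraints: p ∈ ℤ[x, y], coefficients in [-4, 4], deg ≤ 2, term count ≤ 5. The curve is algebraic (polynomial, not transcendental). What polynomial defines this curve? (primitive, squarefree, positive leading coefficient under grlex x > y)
3*x*y + 3*y^2 + x - 3*y - 1

deg p = 2. The shape is more complex than any degree-1 curve.
Observable constraints: it crosses the x-axis at the gridline x = 1.
These observations pin down the coefficients.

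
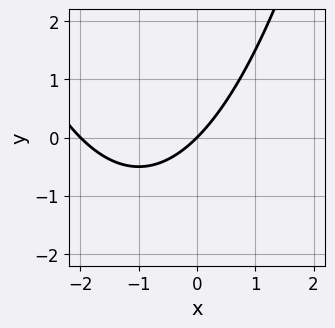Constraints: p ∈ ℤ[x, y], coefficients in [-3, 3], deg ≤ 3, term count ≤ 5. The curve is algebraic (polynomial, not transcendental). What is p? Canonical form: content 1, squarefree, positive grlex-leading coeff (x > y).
1. Degree: the shape is more complex than any degree-1 curve, so deg p = 2.
2. From the axis intercepts and sections: one y-axis crossing is at y = 0; among the integer gridlines, it crosses the x-axis at x ∈ {-2, 0}.
3. Matching integer coefficients to the picture gives p.

x^2 + 2*x - 2*y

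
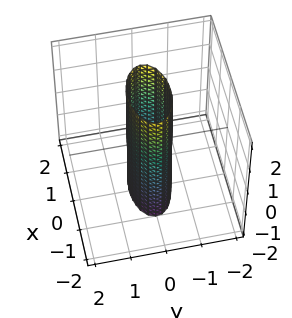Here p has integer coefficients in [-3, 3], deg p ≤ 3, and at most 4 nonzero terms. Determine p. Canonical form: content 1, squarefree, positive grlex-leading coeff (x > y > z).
x^2 + 3*y^2 - 1

First, the degree is 2 — a cylinder; a quadric.
Then, symmetries: the z ↦ −z reflection is a symmetry, so z appears only in even powers; it's symmetric under x → −x, forcing even powers of x; mirror symmetry y ↦ −y ⇒ only even powers of y.
Next, from the visible intercepts: among the integer gridlines, it crosses the x-axis at x ∈ {-1, 1}; the surface avoids every integer z-axis point in the box.
Finally, fitting integer coefficients to these (and the overall shape) gives p.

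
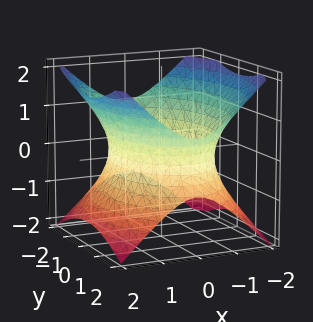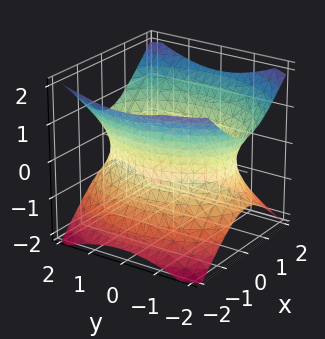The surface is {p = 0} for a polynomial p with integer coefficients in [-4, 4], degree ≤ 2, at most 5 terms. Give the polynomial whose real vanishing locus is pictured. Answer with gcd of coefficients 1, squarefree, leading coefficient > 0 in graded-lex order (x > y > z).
(a) Degree: one connected sheet with a waist; a quadric, so deg p = 2.
(b) Symmetries: mirror symmetry x ↦ −x ⇒ only even powers of x; mirror symmetry y ↦ −y ⇒ only even powers of y; mirror symmetry z ↦ −z ⇒ only even powers of z.
(c) Against the integer gridlines: the surface avoids every integer z-axis point in the box.
(d) Putting this together gives p.

2*x^2 + y^2 - 2*z^2 - 3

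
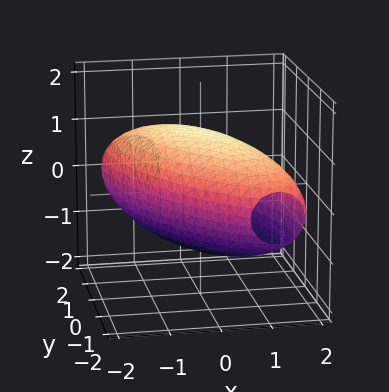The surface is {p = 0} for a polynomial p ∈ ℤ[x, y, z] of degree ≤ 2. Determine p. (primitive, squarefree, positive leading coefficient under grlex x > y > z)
Degree: no degree-1 surface has this shape, so deg p = 2.
Putting this together gives p.

2*x^2 + 2*x*y + y^2 + 2*z^2 - 3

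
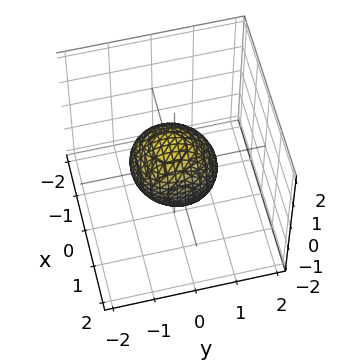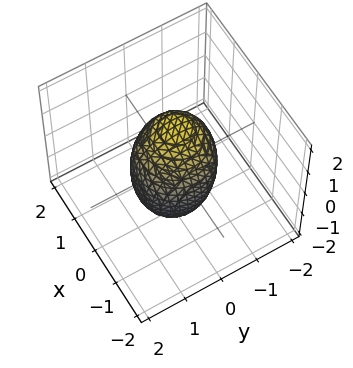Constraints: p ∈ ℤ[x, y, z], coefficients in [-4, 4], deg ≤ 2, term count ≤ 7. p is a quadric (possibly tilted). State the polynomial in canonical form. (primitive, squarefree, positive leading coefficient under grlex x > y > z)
(a) deg p = 2. No degree-1 surface has this shape.
(b) Observable constraints: the y-axis gridline crossings are at y ∈ {-1, 1}; among the integer gridlines, it crosses the x-axis at x ∈ {-1, 1}.
(c) Solving for integer coefficients yields p as stated.

3*x^2 - x*z + 3*y^2 + y*z + 2*z^2 - 3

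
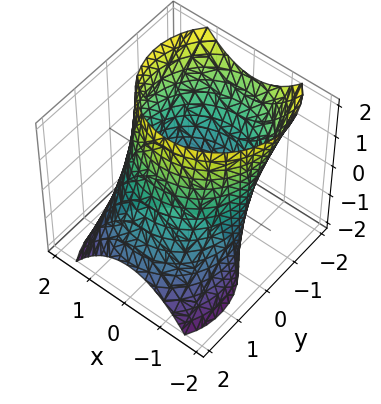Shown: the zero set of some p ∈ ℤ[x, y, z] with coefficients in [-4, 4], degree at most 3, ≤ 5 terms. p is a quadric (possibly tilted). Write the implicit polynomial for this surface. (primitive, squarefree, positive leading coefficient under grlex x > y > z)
1. The degree is 2 — no degree-1 surface has this shape.
2. Checking where it meets the axes: it misses every integer gridline on the z-axis.
3. The integer polynomial consistent with all of this is the stated p.

x^2 + y^2 + y*z - 2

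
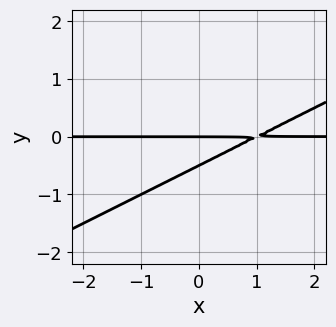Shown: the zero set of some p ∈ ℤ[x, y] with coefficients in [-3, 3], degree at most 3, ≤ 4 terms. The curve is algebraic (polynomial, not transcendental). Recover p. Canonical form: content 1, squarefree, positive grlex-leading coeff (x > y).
x*y - 2*y^2 - y

deg p = 2. A generic line meets the curve in up to 2 points.
Observable constraints: the visible x-axis segment lies entirely on the curve; it meets the y-axis at y = 0 (among the integer gridlines).
The integer polynomial consistent with all of this is the stated p.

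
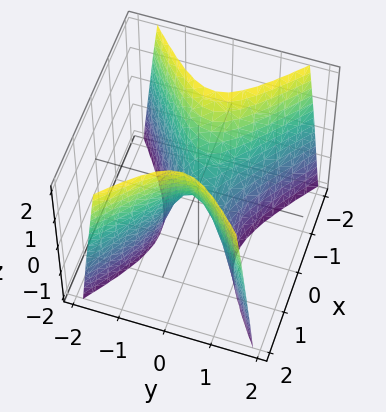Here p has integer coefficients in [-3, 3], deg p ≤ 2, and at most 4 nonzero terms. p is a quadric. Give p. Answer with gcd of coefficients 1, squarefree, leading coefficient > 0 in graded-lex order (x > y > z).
2*x^2 - 3*y^2 - z

First, degree: a hyperbolic paraboloid; a quadric, so deg p = 2.
Next, symmetries: the y ↦ −y reflection is a symmetry, so y appears only in even powers; the x ↦ −x reflection is a symmetry, so x appears only in even powers.
Next, against the integer gridlines: it crosses the y-axis at the gridline y = 0; it meets the x-axis at x = 0 (among the integer gridlines); it meets the z-axis at z = 0 (among the integer gridlines).
Finally, the integer polynomial consistent with all of this is the stated p.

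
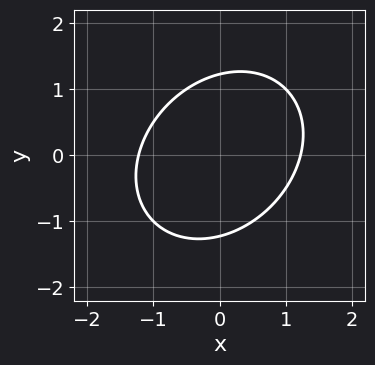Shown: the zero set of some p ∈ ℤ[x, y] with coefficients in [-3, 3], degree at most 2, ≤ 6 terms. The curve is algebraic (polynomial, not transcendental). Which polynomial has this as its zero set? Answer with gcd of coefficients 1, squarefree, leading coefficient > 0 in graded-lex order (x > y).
deg p = 2. The shape is more complex than any degree-1 curve.
Putting this together gives p.

2*x^2 - x*y + 2*y^2 - 3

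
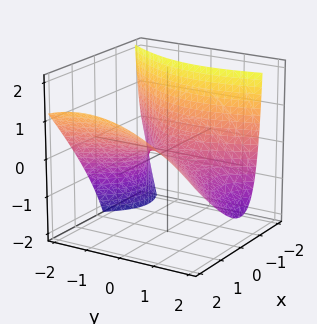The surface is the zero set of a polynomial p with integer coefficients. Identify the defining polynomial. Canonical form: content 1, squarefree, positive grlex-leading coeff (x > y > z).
2*x^2 - x*y - 2*x*z - y^2 - 3*z

(a) Degree: a generic line meets the surface in up to 2 points, so deg p = 2.
(b) From the visible intercepts: it meets the z-axis at z = 0 (among the integer gridlines); it crosses the x-axis at the gridline x = 0; it crosses the y-axis at the gridline y = 0.
(c) Together with the visible shape, these determine p as stated.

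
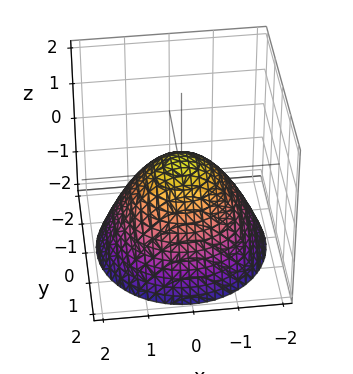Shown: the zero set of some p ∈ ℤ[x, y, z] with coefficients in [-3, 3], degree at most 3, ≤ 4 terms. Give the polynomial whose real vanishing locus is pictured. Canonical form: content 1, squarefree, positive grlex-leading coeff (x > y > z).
2*x^2 + 2*y^2 + 3*z - 1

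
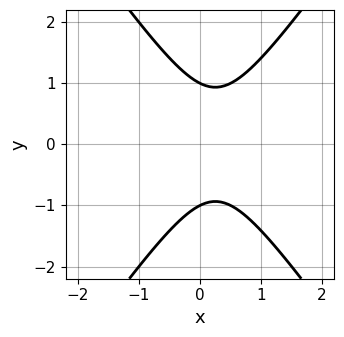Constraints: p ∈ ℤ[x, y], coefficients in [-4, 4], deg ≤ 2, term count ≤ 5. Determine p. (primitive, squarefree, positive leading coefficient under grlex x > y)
2*x^2 - y^2 - x + 1

1. Degree: a generic line meets the curve in up to 2 points, so deg p = 2.
2. Symmetries: the y ↦ −y reflection is a symmetry, so y appears only in even powers.
3. From the axis intercepts and sections: it misses every integer gridline on the x-axis; the y-axis gridline crossings are at y ∈ {-1, 1}.
4. Assembling these constraints gives the stated polynomial.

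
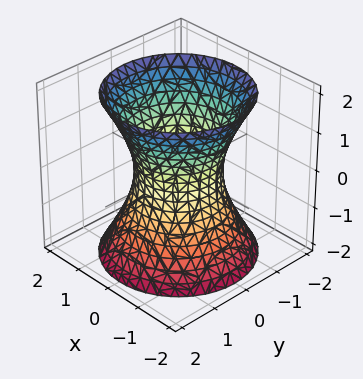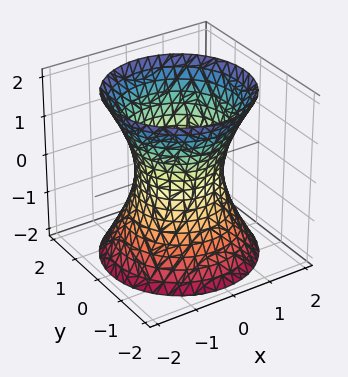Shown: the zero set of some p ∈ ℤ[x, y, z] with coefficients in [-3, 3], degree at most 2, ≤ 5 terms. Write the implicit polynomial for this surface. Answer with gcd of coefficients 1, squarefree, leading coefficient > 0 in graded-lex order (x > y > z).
(a) deg p = 2.
(b) Symmetries: mirror symmetry z ↦ −z ⇒ only even powers of z; rotational symmetry about the z-axis ⇒ p depends on x, y only through x² + y².
(c) Against the integer gridlines: no z-intercept at any integer in the box; the y-axis gridline crossings are at y ∈ {-1, 1}.
(d) The integer polynomial consistent with all of this is the stated p.

2*x^2 + 2*y^2 - z^2 - 2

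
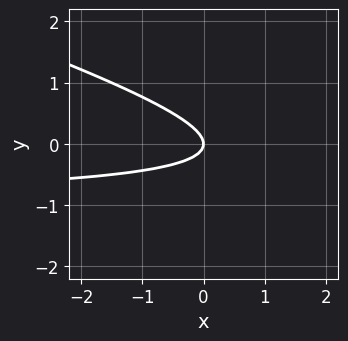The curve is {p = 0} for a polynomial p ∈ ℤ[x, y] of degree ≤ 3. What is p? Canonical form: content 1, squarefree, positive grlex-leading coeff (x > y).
(a) deg p = 2.
(b) From the visible intercepts: one x-axis crossing is at x = 0; it crosses the y-axis at the gridline y = 0.
(c) Assembling these constraints gives the stated polynomial.

x*y + 3*y^2 + x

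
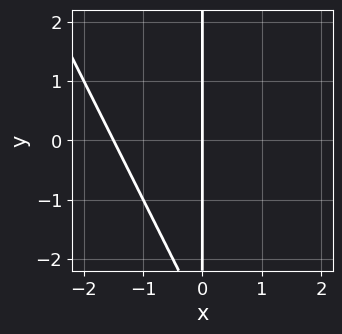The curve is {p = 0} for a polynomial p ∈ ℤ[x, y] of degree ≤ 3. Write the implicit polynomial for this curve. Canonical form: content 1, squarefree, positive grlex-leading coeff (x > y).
2*x^2 + x*y + 3*x

deg p = 2.
Checking where it meets the axes: every point of the y-axis in the box is on the curve; it meets the x-axis at x = 0 (among the integer gridlines).
These observations pin down the coefficients.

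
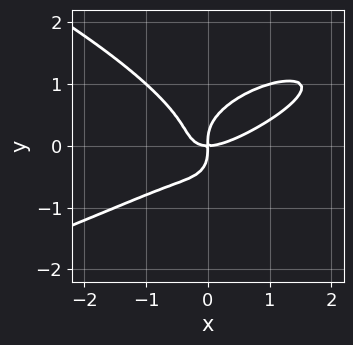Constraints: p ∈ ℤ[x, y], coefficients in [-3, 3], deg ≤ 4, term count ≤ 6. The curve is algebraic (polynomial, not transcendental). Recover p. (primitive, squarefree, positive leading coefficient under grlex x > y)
3*y^4 + 2*x^3 - 3*x^2*y - 2*x*y

First, deg p = 4.
Next, from the axis intercepts and sections: it crosses the y-axis at the gridline y = 0; one x-axis crossing is at x = 0.
Finally, assembling these constraints gives the stated polynomial.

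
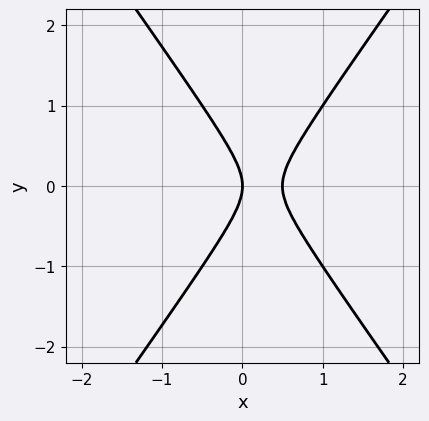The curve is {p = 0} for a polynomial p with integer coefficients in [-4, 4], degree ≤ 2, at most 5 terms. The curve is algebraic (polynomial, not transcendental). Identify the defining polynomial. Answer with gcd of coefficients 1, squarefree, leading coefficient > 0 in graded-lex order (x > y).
2*x^2 - y^2 - x

1. Degree: a generic line meets the curve in up to 2 points, so deg p = 2.
2. Symmetries: mirror symmetry y ↦ −y ⇒ only even powers of y.
3. From the axis intercepts and sections: one x-axis crossing is at x = 0; it meets the y-axis at y = 0 (among the integer gridlines).
4. Together with the visible shape, these determine p as stated.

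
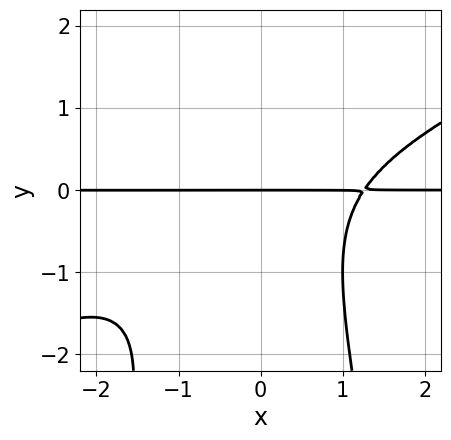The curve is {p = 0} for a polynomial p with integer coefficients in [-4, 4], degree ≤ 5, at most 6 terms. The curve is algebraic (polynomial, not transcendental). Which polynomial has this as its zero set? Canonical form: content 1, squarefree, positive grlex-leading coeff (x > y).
x^3*y - 2*x^2*y^2 - y^3 - 2*y

(a) Degree: the shape is more complex than any degree-3 curve, so deg p = 4.
(b) Against the integer gridlines: one y-axis crossing is at y = 0; the visible x-axis segment lies entirely on the curve.
(c) The integer polynomial consistent with all of this is the stated p.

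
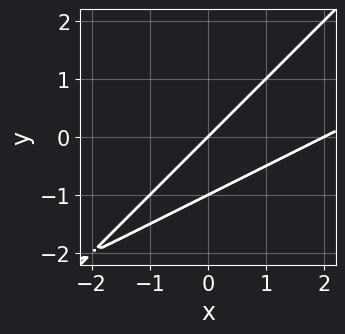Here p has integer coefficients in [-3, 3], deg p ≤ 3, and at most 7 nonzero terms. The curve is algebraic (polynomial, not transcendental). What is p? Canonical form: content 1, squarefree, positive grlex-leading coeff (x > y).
x^2 - 3*x*y + 2*y^2 - 2*x + 2*y

First, the degree is 2 — the shape is more complex than any degree-1 curve.
Then, checking where it meets the axes: the x-axis gridline crossings are at x ∈ {0, 2}; among the integer gridlines, it crosses the y-axis at y ∈ {-1, 0}.
Finally, putting this together gives p.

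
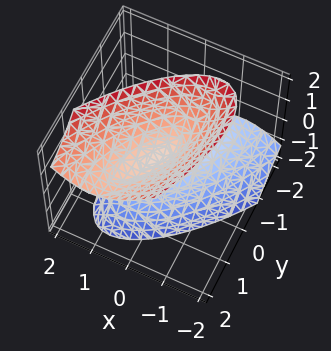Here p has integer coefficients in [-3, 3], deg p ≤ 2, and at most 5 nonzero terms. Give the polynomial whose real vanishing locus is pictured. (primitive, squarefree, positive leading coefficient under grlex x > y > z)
(a) Degree: a generic line meets the surface in up to 2 points, so deg p = 2.
(b) Checking where it meets the axes: it crosses the x-axis at the gridline x = 0; one y-axis crossing is at y = 0.
(c) Together with the visible shape, these determine p as stated.

2*x^2 - 2*x*y + y^2 - y*z - z^2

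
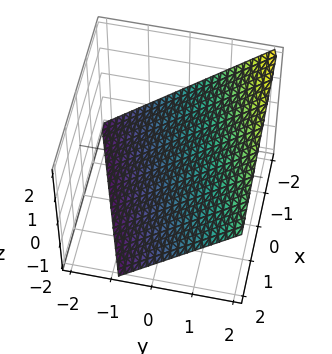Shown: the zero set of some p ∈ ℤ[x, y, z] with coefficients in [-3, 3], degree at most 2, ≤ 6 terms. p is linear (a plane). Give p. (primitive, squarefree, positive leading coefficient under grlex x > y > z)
x - 3*y + 3*z + 2

The degree is 1 — the surface is flat (a plane).
Checking where it meets the axes: one x-axis crossing is at x = -2.
These observations pin down the coefficients.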